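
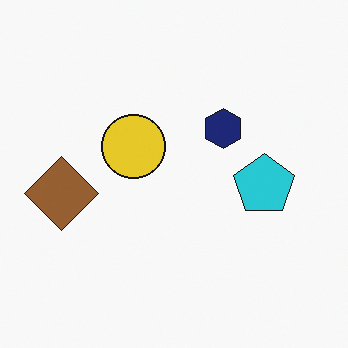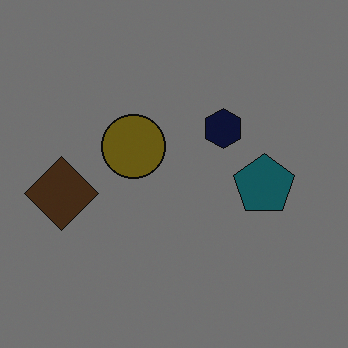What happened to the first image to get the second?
The image was darkened a lot.

Every pixel — background and shapes alike — is uniformly darkened.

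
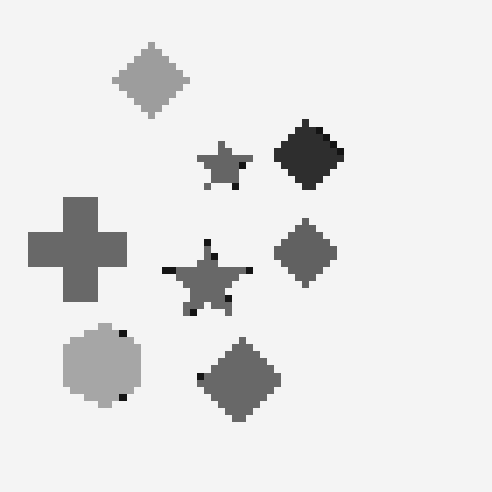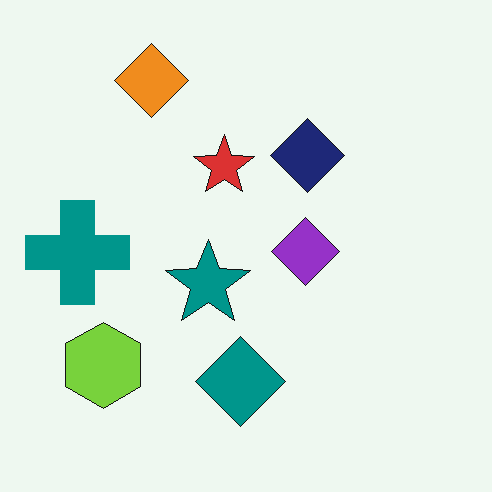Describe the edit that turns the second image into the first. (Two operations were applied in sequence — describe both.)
The first image is the second converted to grayscale, then pixelated into visible square blocks.

All color is removed — every shape is now a shade of grey. Shapes are reduced to large square blocks; fine edges and outlines are lost — a downscale-then-upscale (mosaic) effect.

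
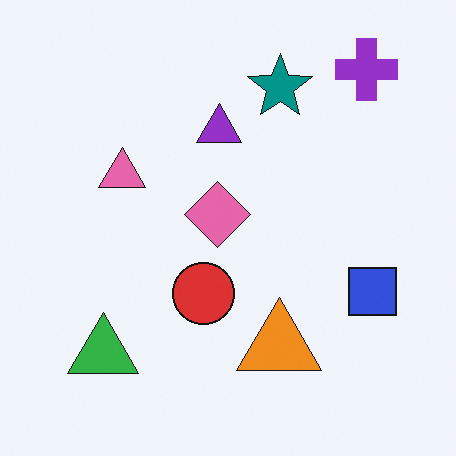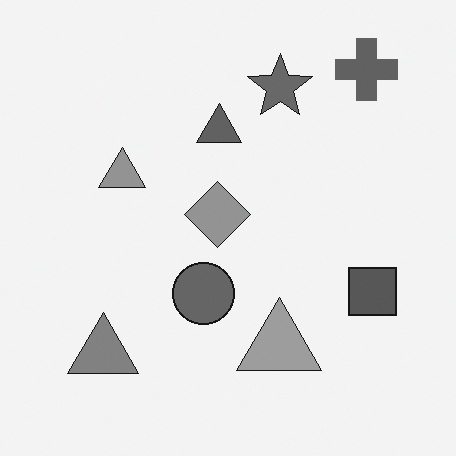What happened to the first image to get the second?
It was converted to grayscale.

All color is removed — every shape is now a shade of grey.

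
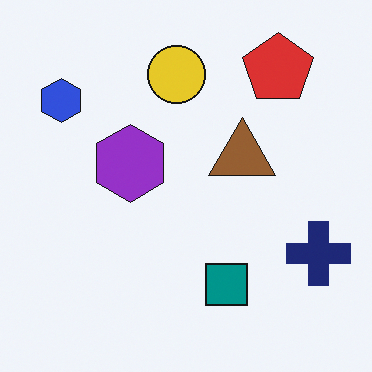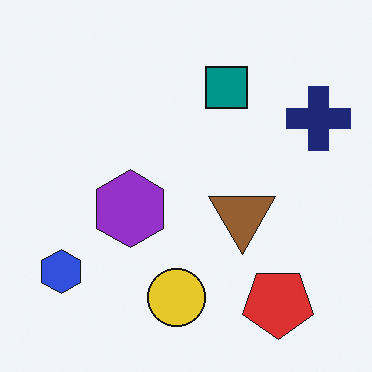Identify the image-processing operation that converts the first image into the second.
It was flipped vertically (top ↔ bottom).

The red pentagon is in the top-right of the first image and the bottom-right of the second — shapes on opposite sides of the horizontal midline have swapped in a mirror flip.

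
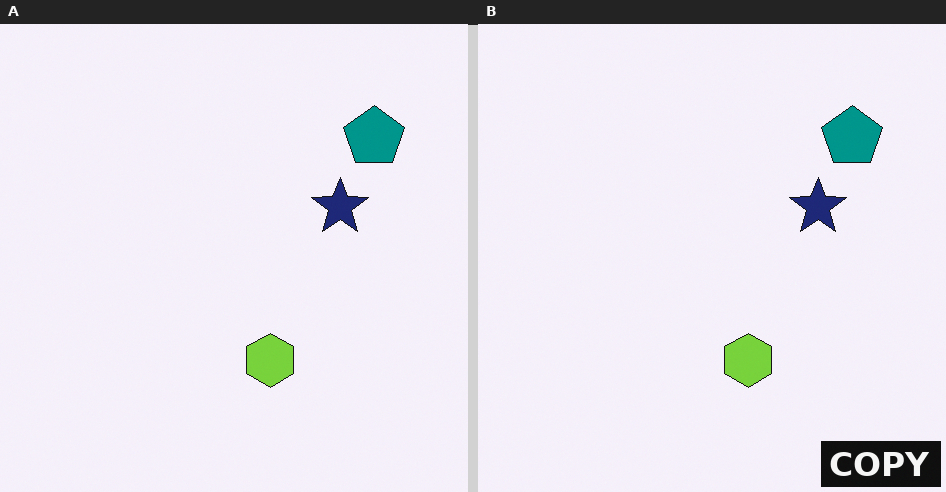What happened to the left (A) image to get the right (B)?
The transformation is: watermarked with the text "COPY" in the lower-right corner.

A dark label reading "COPY" appears in the lower-right corner.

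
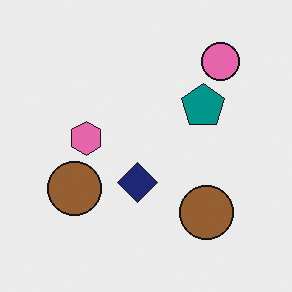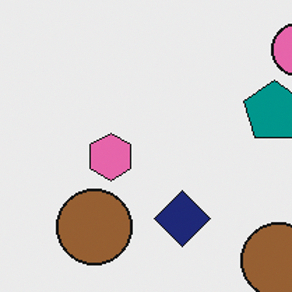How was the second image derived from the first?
The second image is the first cropped slightly and scaled back up.

The visible shapes are larger and the field of view is narrower; shapes near the original edges may be partly or wholly outside the frame — a crop-and-rescale.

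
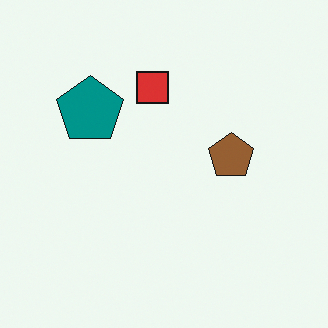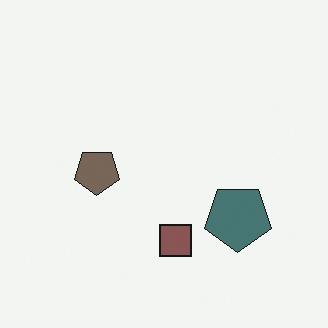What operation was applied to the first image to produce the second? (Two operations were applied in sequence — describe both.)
This is the original image rotated 180°, then made much more muted (saturation change).

The teal pentagon sits in the left of the first image and the right of the second — consistent with a whole-image 180° rotation. All colors are more muted and greyish — a global saturation change.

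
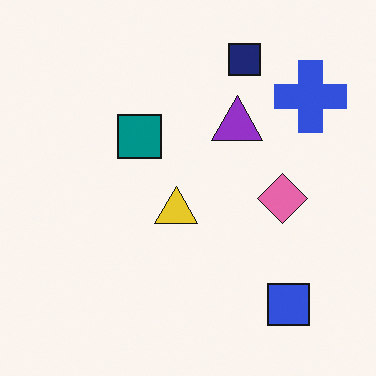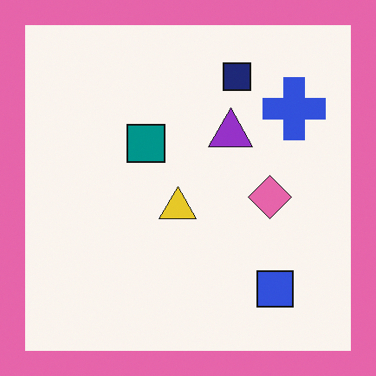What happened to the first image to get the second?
The second image is the first framed with a pink border.

A solid pink frame runs around the edge of the second image, with the content slightly shrunk inside it.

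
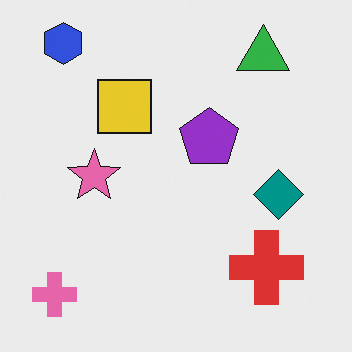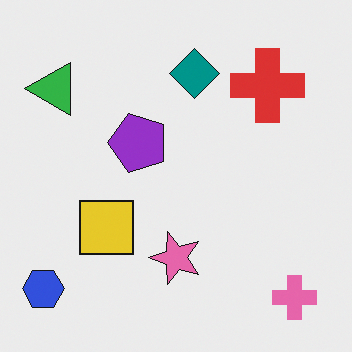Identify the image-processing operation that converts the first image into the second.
It was rotated 90° counter-clockwise.

The blue hexagon sits in the top-left of the first image and the bottom-left of the second — consistent with a whole-image 90° counter-clockwise rotation.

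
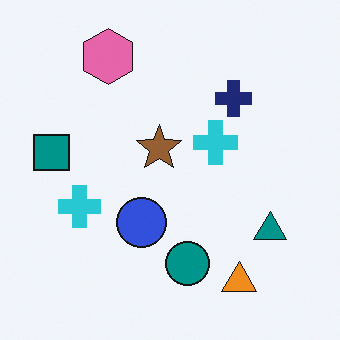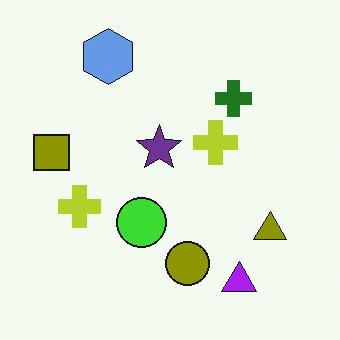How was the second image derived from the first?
The second image is the first hue-shifted by a large amount.

Every shape's color has rotated by the same amount around the hue wheel — a uniform hue shift.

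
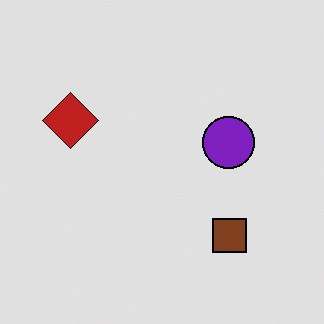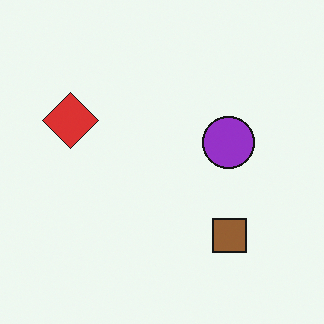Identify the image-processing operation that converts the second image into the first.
Posterized to a reduced palette.

Each flat color has snapped to a coarser quantized level — most visibly, the near-white background has dropped to a flat grey.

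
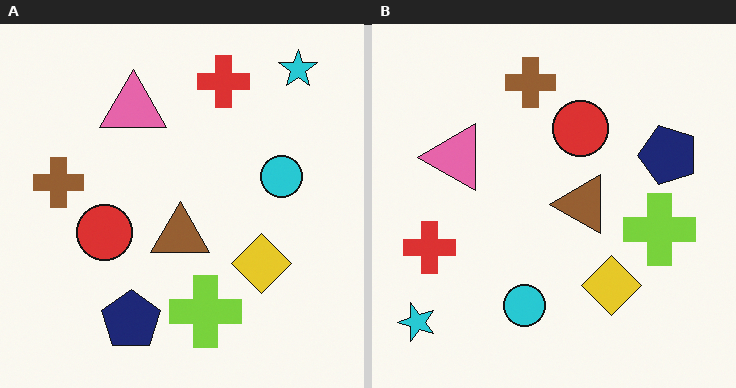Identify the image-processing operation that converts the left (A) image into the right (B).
The image was transposed (reflected across the top-left ↔ bottom-right diagonal).

Shapes have swapped their row and column positions — what was in the top-right is now in the bottom-left — a diagonal reflection.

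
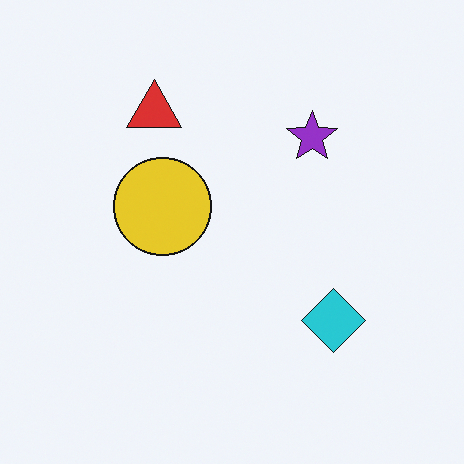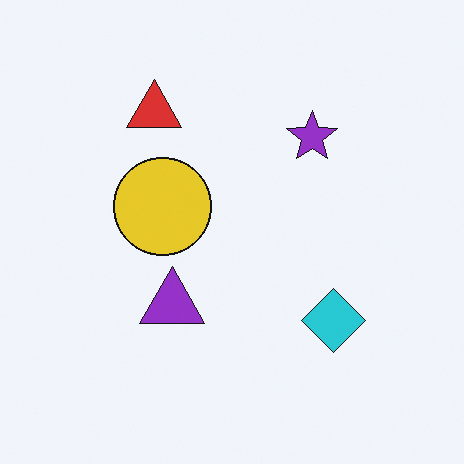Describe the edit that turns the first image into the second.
The second image is the first overlaid with an additional purple triangle.

A purple triangle appears in the second image that is absent from the first.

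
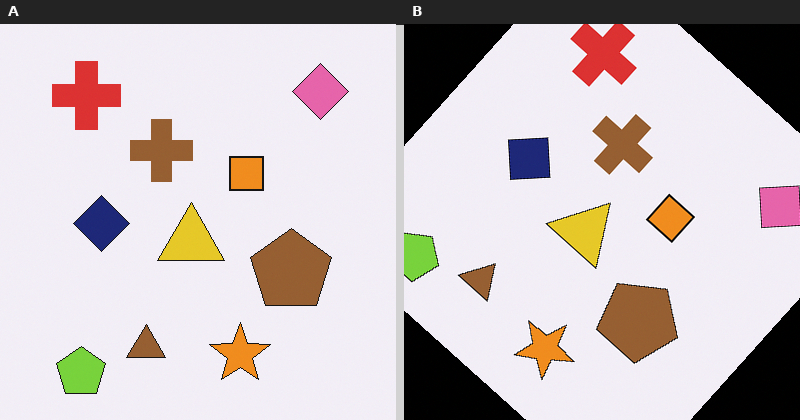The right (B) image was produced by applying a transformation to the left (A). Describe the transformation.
The right (B) image is the left (A) rotated clockwise by a large amount — several tens of degrees.

Every shape is tilted by the same angle and the image corners show triangular fill wedges — a whole-image rotation by a non-right angle.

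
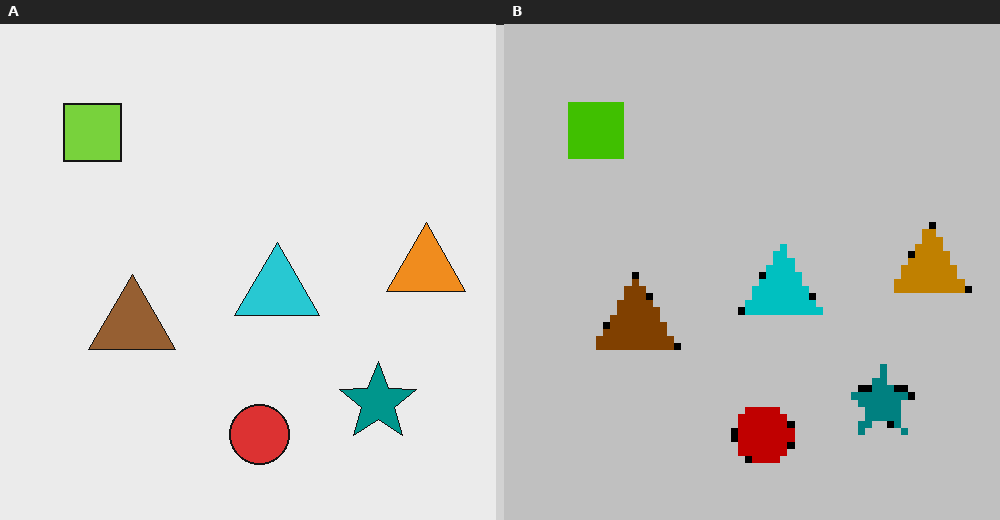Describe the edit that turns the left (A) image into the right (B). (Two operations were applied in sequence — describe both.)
It was aggressively posterized, then moderately pixelated.

Each flat color has snapped to a coarser quantized level — most visibly, the near-white background has dropped to a flat grey. Shapes are reduced to large square blocks; fine edges and outlines are lost — a downscale-then-upscale (mosaic) effect.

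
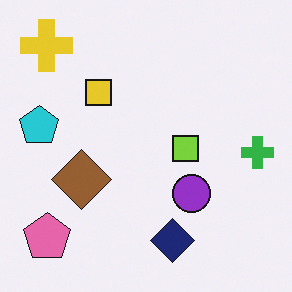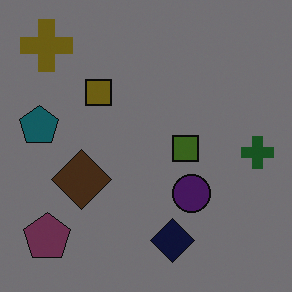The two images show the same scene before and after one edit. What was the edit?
This is the original image substantially darkened.

Every pixel — background and shapes alike — is uniformly darkened.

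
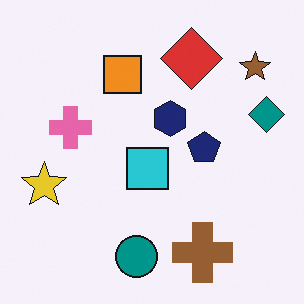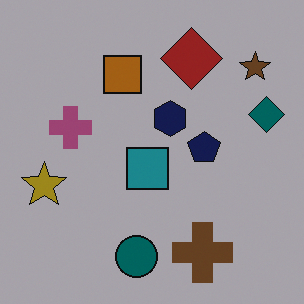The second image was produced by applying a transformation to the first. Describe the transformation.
The image was darkened a lot.

Every pixel — background and shapes alike — is uniformly darkened.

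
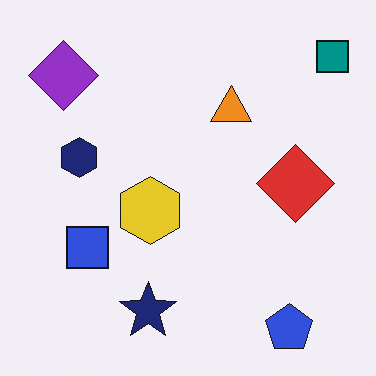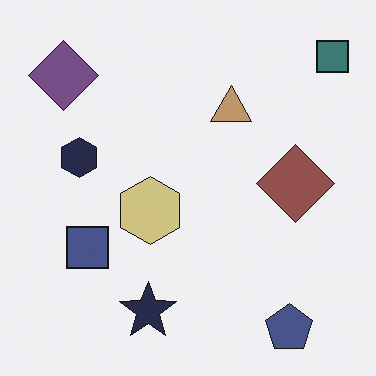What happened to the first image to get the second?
The image was heavily desaturated.

All colors are more muted and greyish — a global saturation change.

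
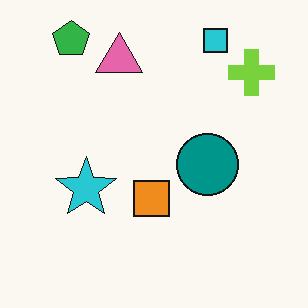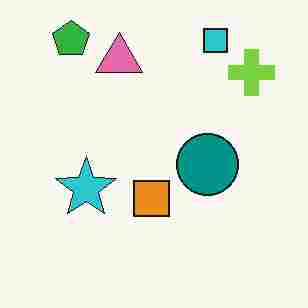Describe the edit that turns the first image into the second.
Heavily JPEG-compressed with obvious blocking artifacts.

Blocky 8×8 compression artifacts appear around shape edges and the flat background shows ringing — characteristic JPEG degradation.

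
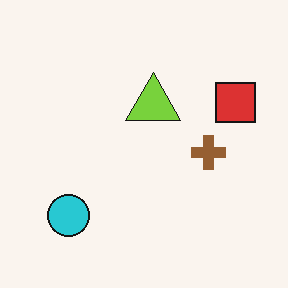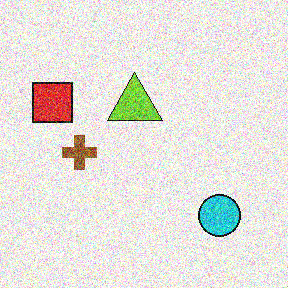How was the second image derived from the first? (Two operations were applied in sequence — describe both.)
The image was degraded with a thick layer of grain, then flipped horizontally (left ↔ right).

Random speckle covers the whole image, including the flat background. The red square is in the right of the first image and the left of the second — shapes on opposite sides of the vertical midline have swapped in a mirror flip.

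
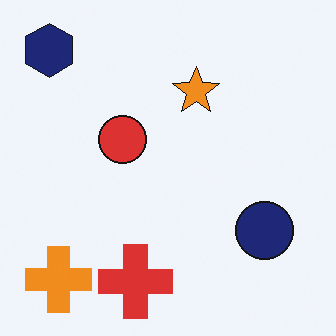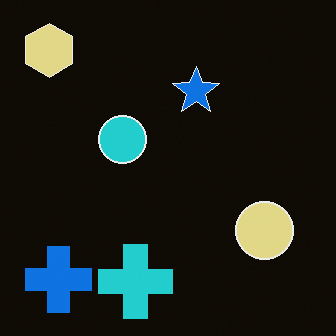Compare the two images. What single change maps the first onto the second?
The transformation is: color-inverted (negative).

The light background has become dark and every shape's color is its complement — a photographic negative.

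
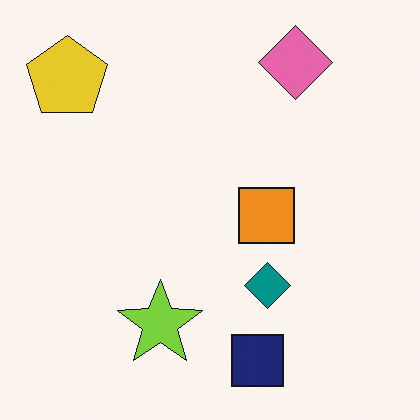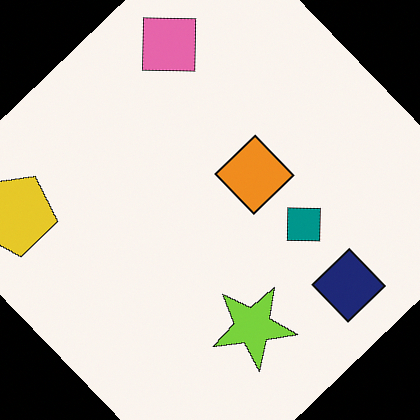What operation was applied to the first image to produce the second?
The image was rotated counter-clockwise by a large amount — several tens of degrees.

Every shape is tilted by the same angle and the image corners show triangular fill wedges — a whole-image rotation by a non-right angle.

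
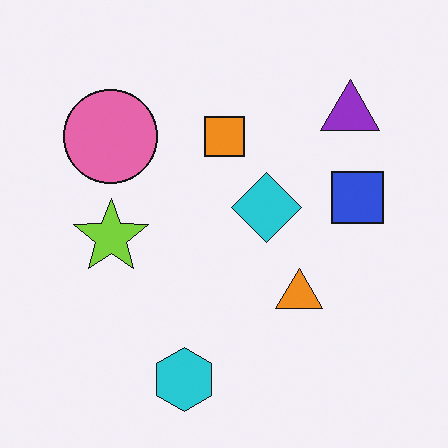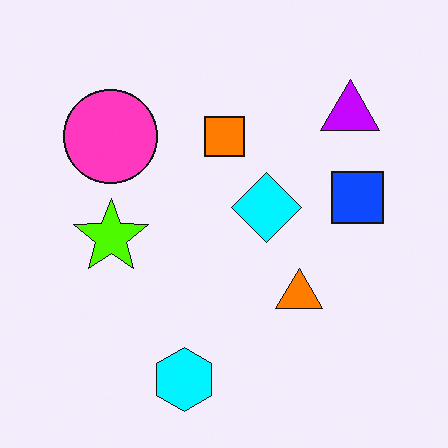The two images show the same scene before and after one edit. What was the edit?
The second image is the first made much more vivid (saturation change).

All colors are more vivid — a global saturation change.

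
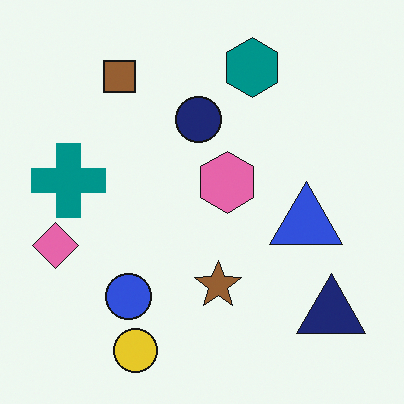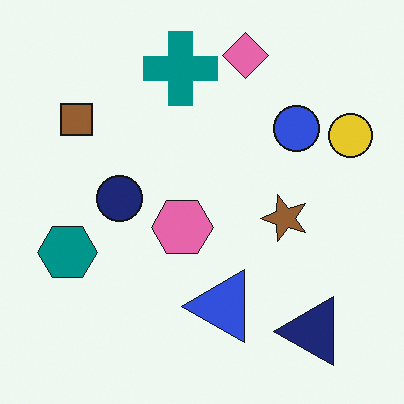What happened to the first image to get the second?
This is the original image transposed (reflected across the top-left ↔ bottom-right diagonal).

Shapes have swapped their row and column positions — what was in the top-right is now in the bottom-left — a diagonal reflection.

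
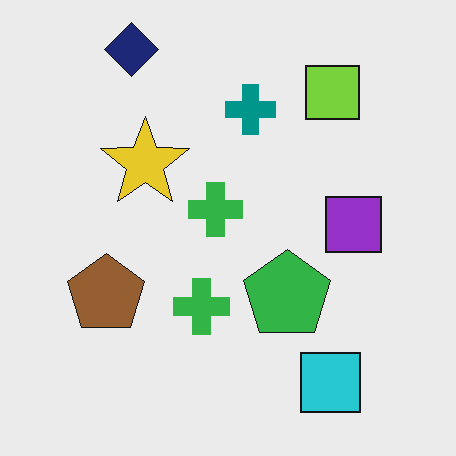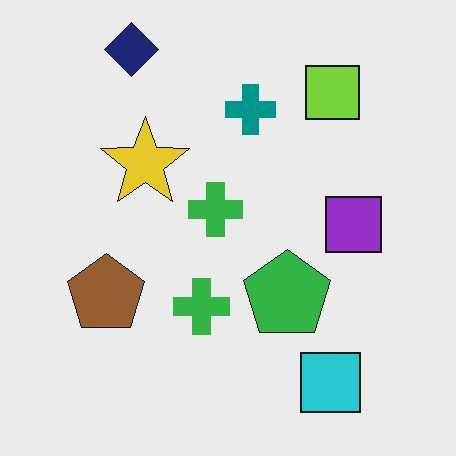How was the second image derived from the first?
The image was given moderate JPEG compression.

Blocky 8×8 compression artifacts appear around shape edges and the flat background shows ringing — characteristic JPEG degradation.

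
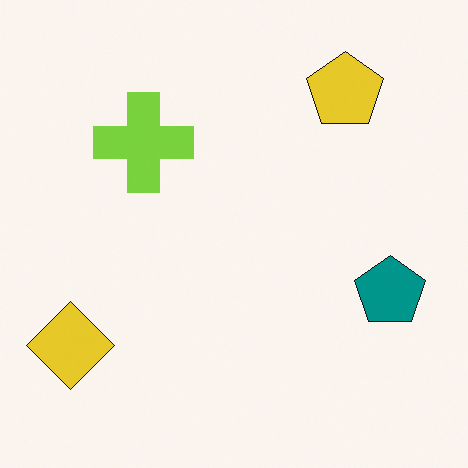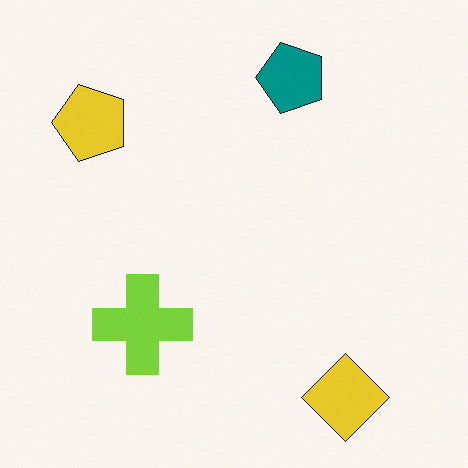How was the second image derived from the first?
The image was rotated 90° counter-clockwise.

The yellow diamond sits in the bottom-left of the first image and the bottom-right of the second — consistent with a whole-image 90° counter-clockwise rotation.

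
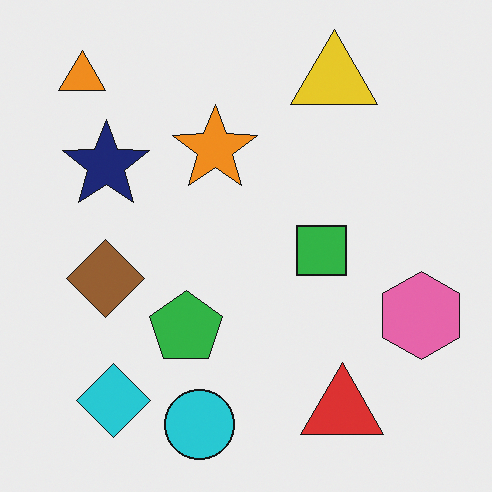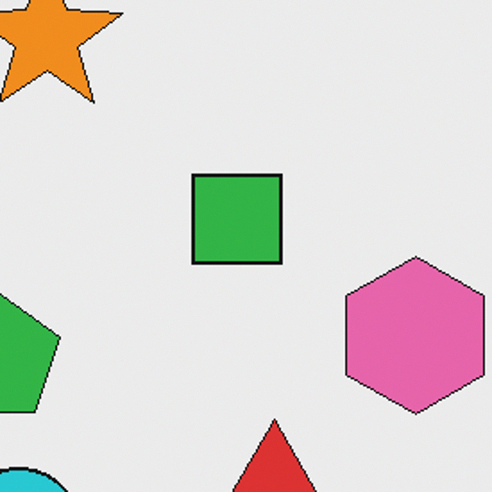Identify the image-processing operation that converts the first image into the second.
The image was cropped tightly and scaled back up.

The visible shapes are larger and the field of view is narrower; shapes near the original edges may be partly or wholly outside the frame — a crop-and-rescale.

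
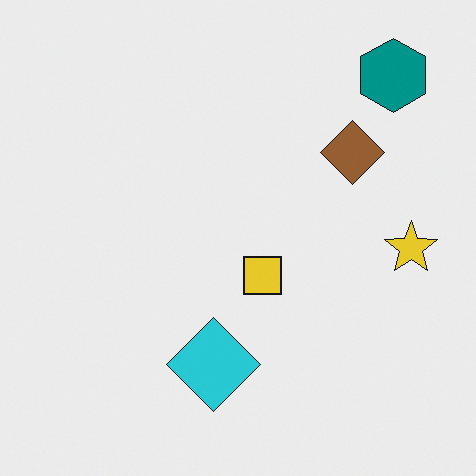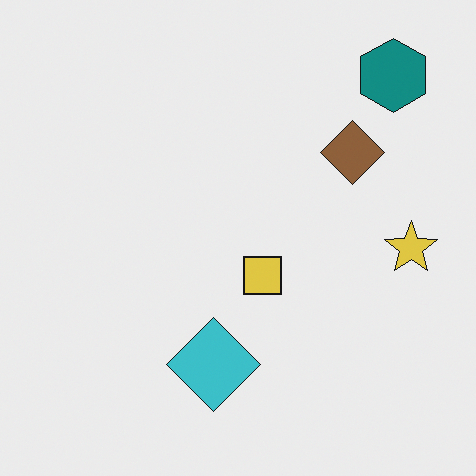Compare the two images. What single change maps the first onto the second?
Slightly desaturated.

All colors are more muted and greyish — a global saturation change.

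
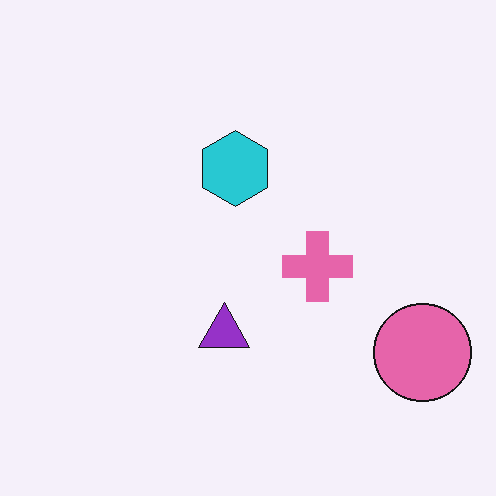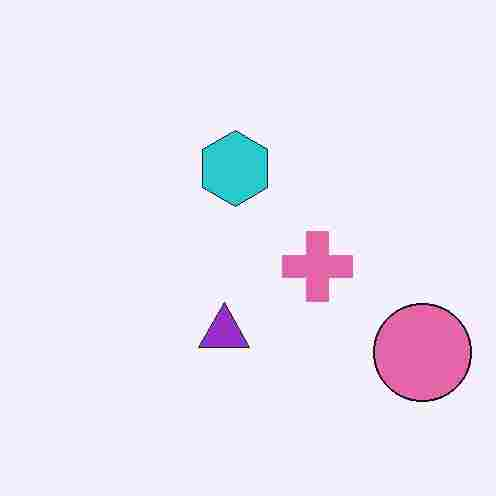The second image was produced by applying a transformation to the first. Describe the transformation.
The image was degraded with heavy JPEG compression.

Blocky 8×8 compression artifacts appear around shape edges and the flat background shows ringing — characteristic JPEG degradation.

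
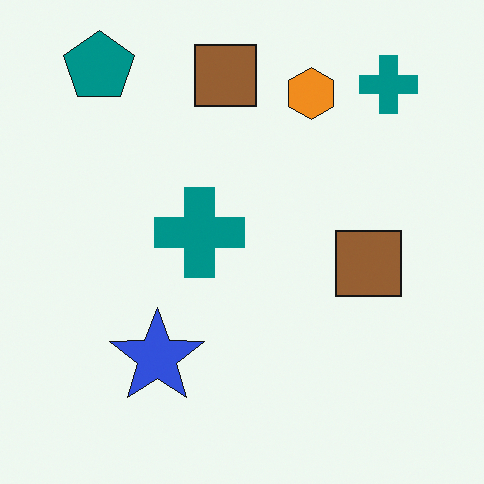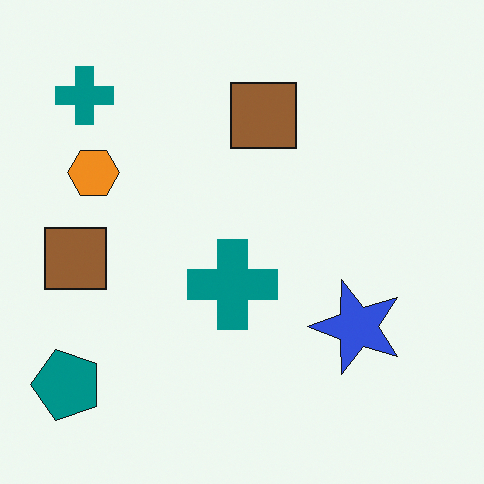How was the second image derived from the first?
This is the original image rotated 90° counter-clockwise.

The teal pentagon sits in the top-left of the first image and the bottom-left of the second — consistent with a whole-image 90° counter-clockwise rotation.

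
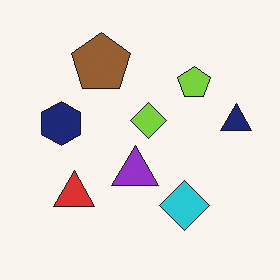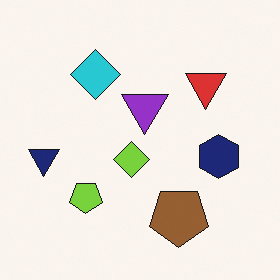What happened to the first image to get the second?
This is the original image rotated 180°.

The navy triangle sits in the right of the first image and the left of the second — consistent with a whole-image 180° rotation.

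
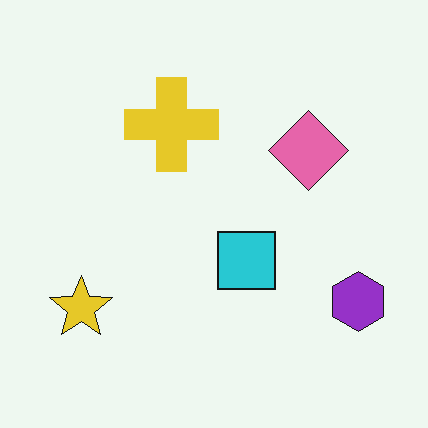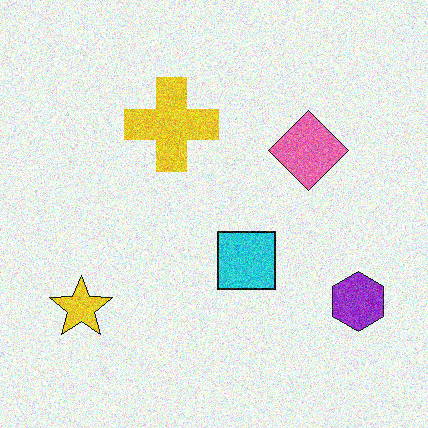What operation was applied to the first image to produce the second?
The second image is the first degraded with visible gaussian noise.

Random speckle covers the whole image, including the flat background.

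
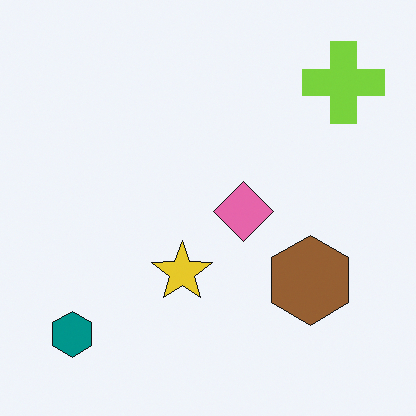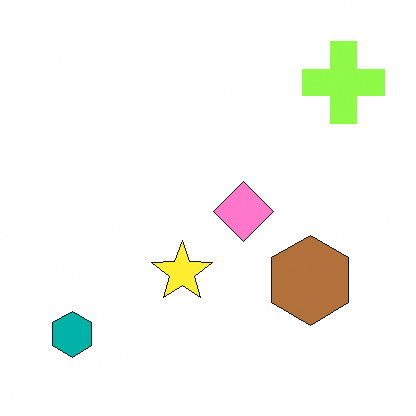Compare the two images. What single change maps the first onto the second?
This is the original image slightly brightened.

Every pixel — background and shapes alike — is uniformly brightened.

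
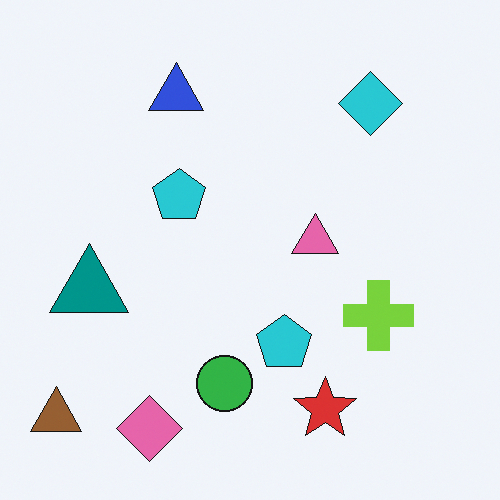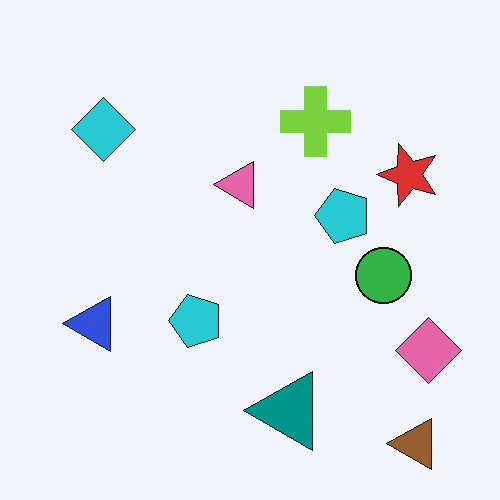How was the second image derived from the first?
This is the original image rotated 90° counter-clockwise.

The brown triangle sits in the bottom-left of the first image and the bottom-right of the second — consistent with a whole-image 90° counter-clockwise rotation.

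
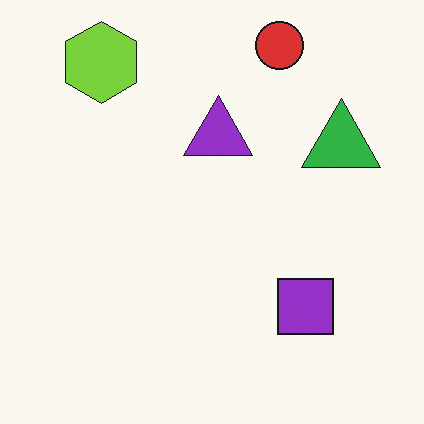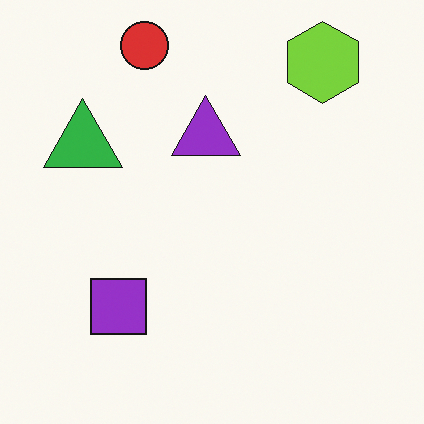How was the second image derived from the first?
It was flipped horizontally (left ↔ right).

The green triangle is in the right of the first image and the left of the second — shapes on opposite sides of the vertical midline have swapped in a mirror flip.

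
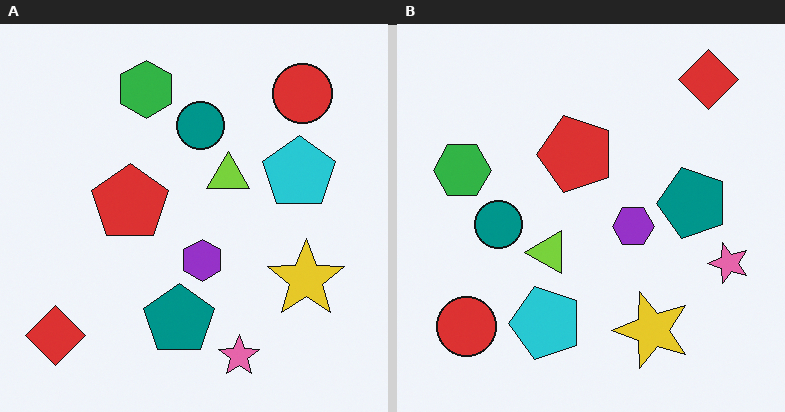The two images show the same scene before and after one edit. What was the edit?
This is the original image transposed (reflected across the top-left ↔ bottom-right diagonal).

Shapes have swapped their row and column positions — what was in the top-right is now in the bottom-left — a diagonal reflection.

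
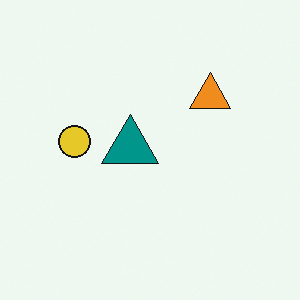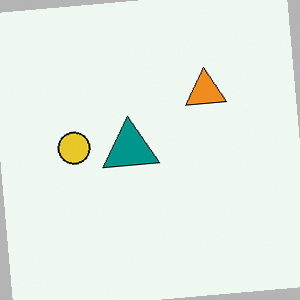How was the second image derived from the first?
It was rotated counter-clockwise by a small amount.

Every shape is tilted by the same angle and the image corners show triangular fill wedges — a whole-image rotation by a non-right angle.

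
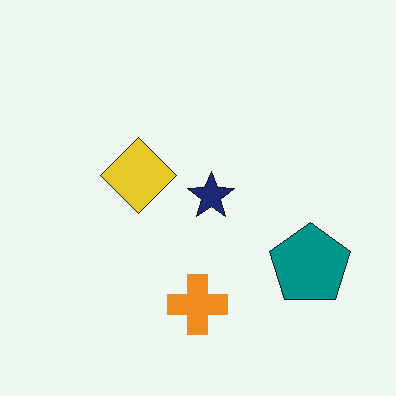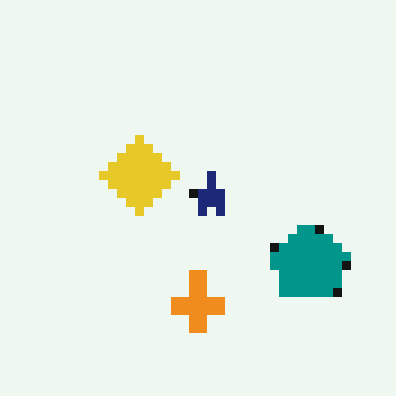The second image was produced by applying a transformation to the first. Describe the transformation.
The second image is the first coarsely pixelated.

Shapes are reduced to large square blocks; fine edges and outlines are lost — a downscale-then-upscale (mosaic) effect.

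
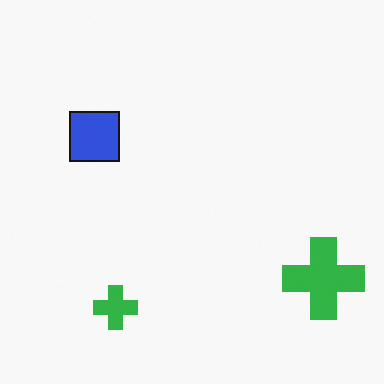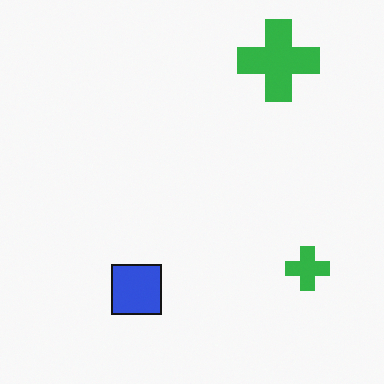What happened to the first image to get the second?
The image was rotated 90° counter-clockwise.

The blue square sits in the left of the first image and the bottom of the second — consistent with a whole-image 90° counter-clockwise rotation.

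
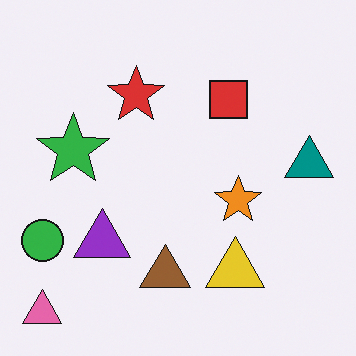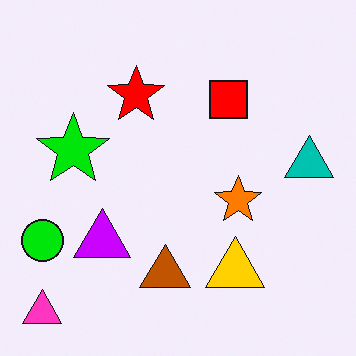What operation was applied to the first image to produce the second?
This is the original image made much more vivid (saturation change).

All colors are more vivid — a global saturation change.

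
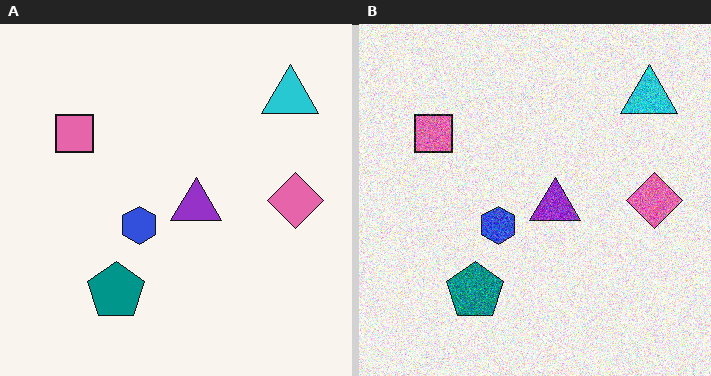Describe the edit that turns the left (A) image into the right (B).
This is the original image degraded with strong gaussian noise.

Random speckle covers the whole image, including the flat background.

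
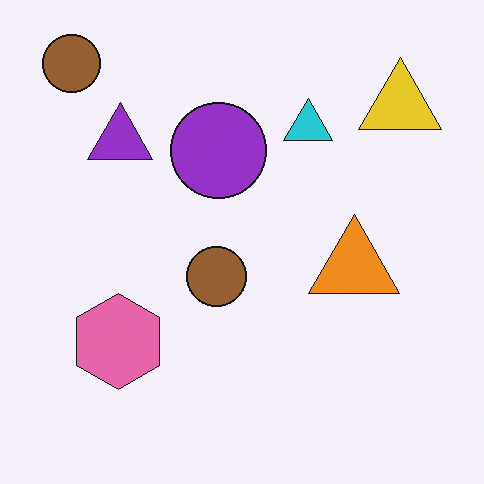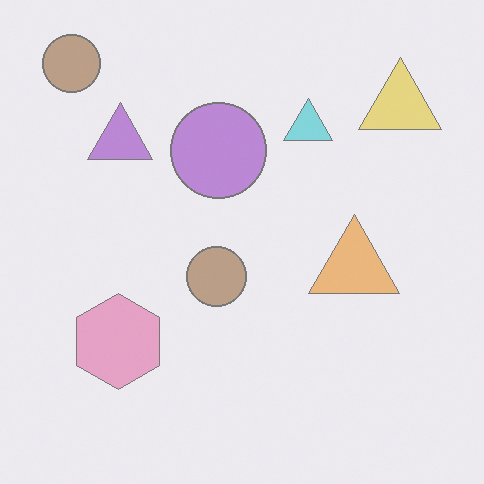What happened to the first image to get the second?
The image was given much lower contrast.

Tones are pushed toward mid-grey across the whole image — a global contrast change.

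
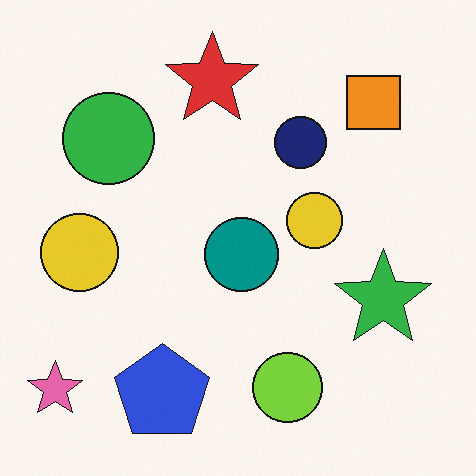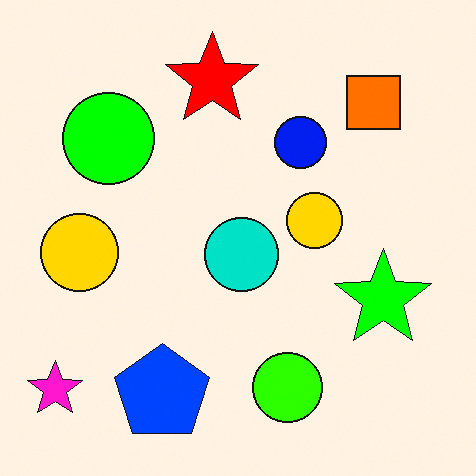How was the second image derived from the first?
The transformation is: heavily oversaturated.

All colors are more vivid — a global saturation change.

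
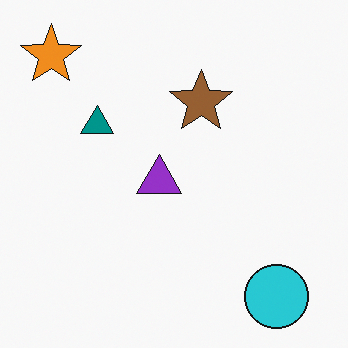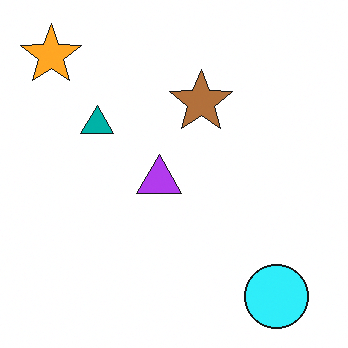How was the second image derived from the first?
The transformation is: brightened a little.

Every pixel — background and shapes alike — is uniformly brightened.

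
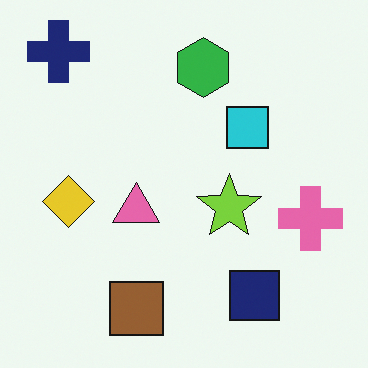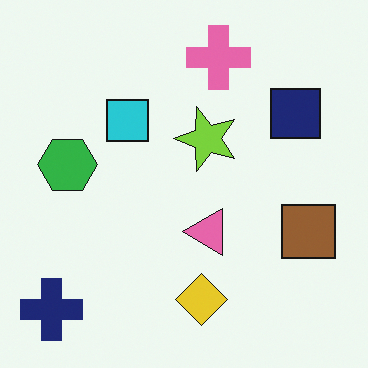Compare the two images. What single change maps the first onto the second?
This is the original image rotated 90° counter-clockwise.

The navy cross sits in the top-left of the first image and the bottom-left of the second — consistent with a whole-image 90° counter-clockwise rotation.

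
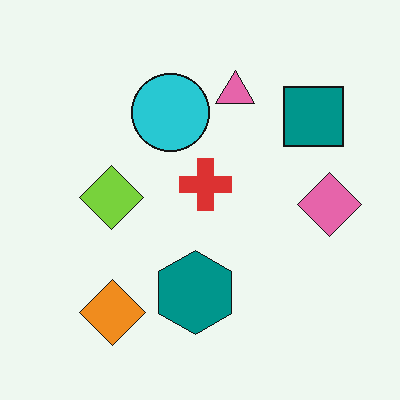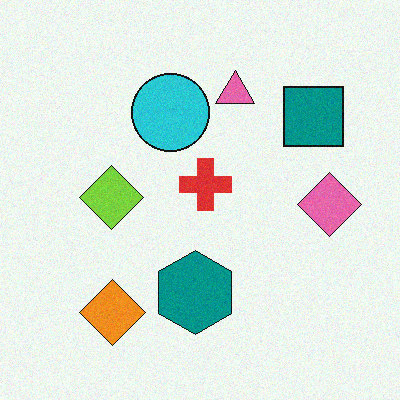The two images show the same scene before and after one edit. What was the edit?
This is the original image degraded with light additive noise.

Random speckle covers the whole image, including the flat background.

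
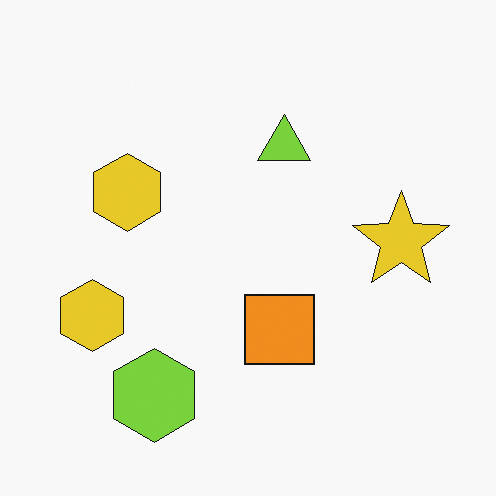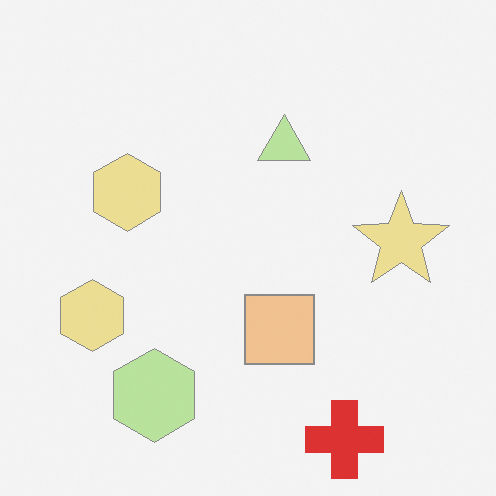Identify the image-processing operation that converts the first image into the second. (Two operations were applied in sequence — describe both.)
Given much lower contrast, then overlaid with an additional red cross.

Tones are pushed toward mid-grey across the whole image — a global contrast change. A red cross appears in the second image that is absent from the first.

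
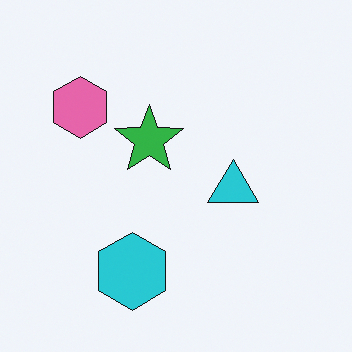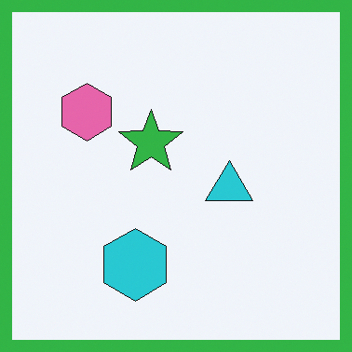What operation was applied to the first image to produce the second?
It was framed with a green border.

A solid green frame runs around the edge of the second image, with the content slightly shrunk inside it.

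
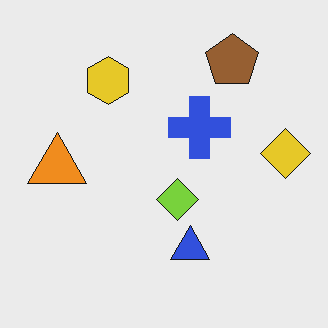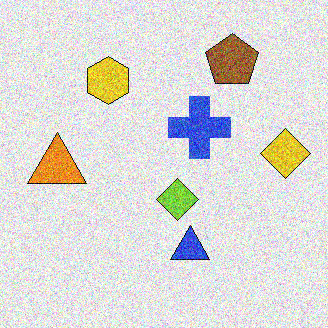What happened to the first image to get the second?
It was degraded with heavy additive noise.

Random speckle covers the whole image, including the flat background.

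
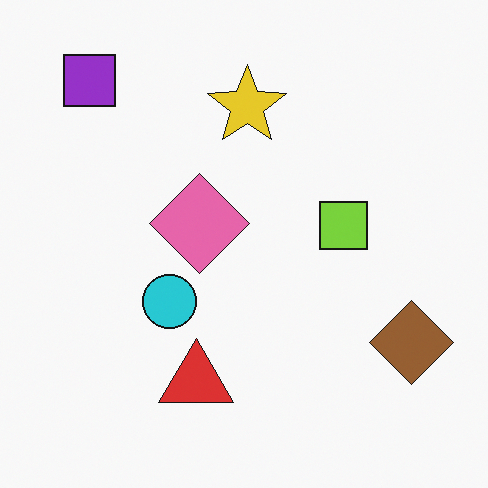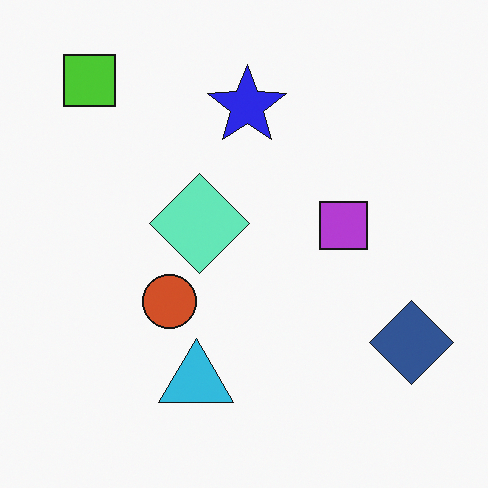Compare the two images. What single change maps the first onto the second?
The second image is the first hue-shifted by a large amount.

Every shape's color has rotated by the same amount around the hue wheel — a uniform hue shift.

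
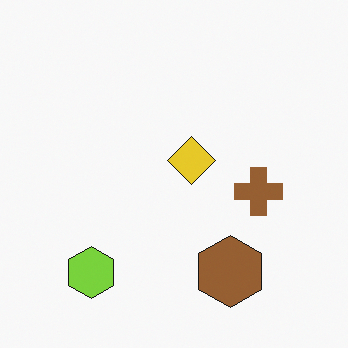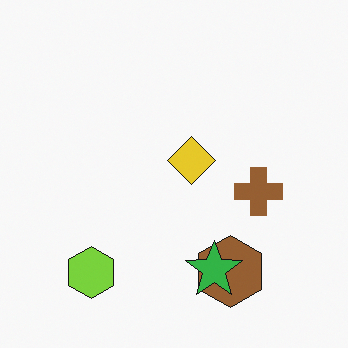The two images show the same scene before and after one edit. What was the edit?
The second image is the first overlaid with an additional green star.

A green star appears in the second image that is absent from the first.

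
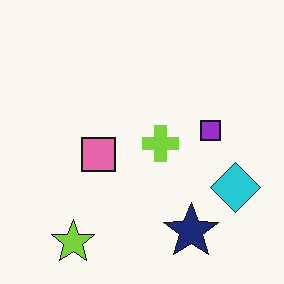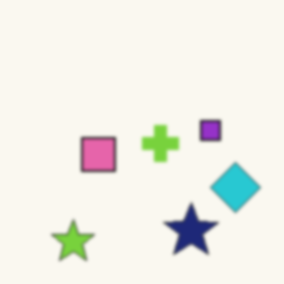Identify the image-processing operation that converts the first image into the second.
The second image is the first given a subtle gaussian blur.

Shape edges and outlines are uniformly softened across the whole image.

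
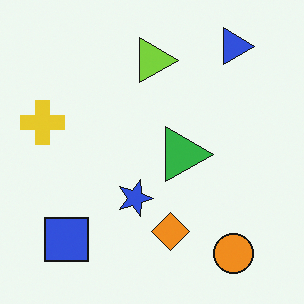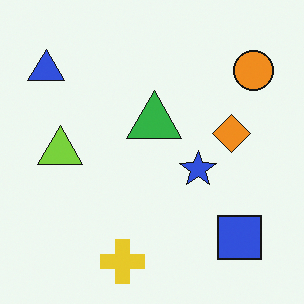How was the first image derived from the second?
The transformation is: rotated 90° clockwise.

The blue triangle sits in the top-left of the second image and the top-right of the first — consistent with a whole-image 90° clockwise rotation.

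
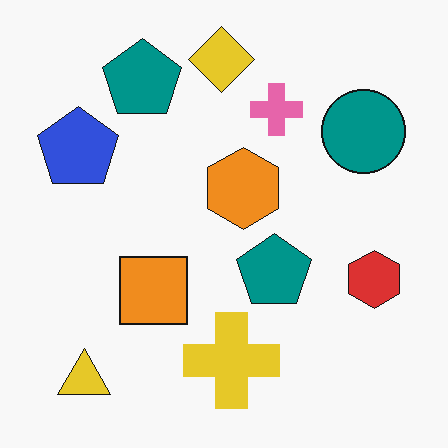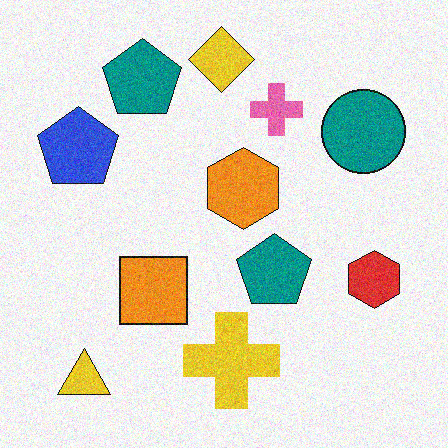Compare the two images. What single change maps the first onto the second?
The second image is the first degraded with visible gaussian noise.

Random speckle covers the whole image, including the flat background.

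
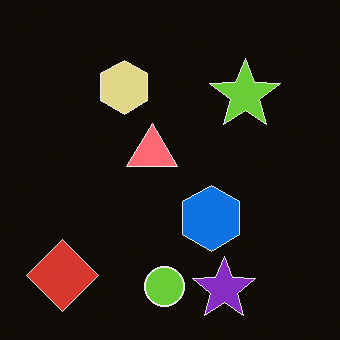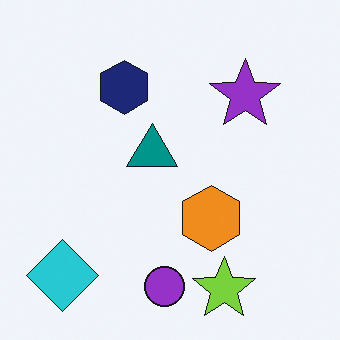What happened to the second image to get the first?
It was color-inverted (negative).

The light background has become dark and every shape's color is its complement — a photographic negative.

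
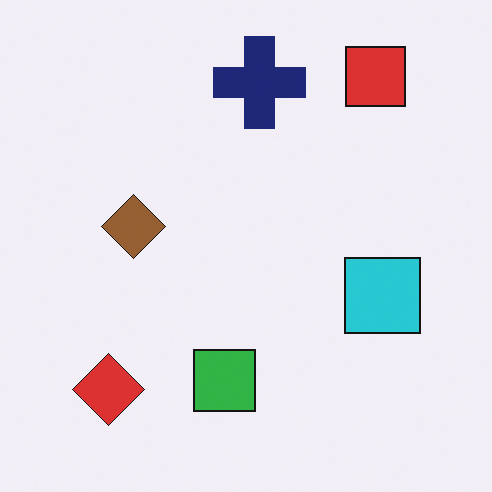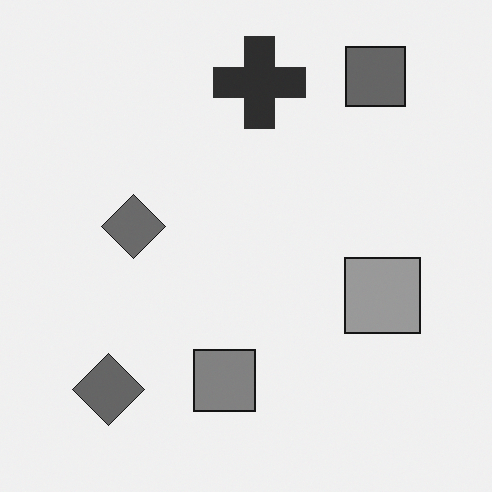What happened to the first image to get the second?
Converted to grayscale.

All color is removed — every shape is now a shade of grey.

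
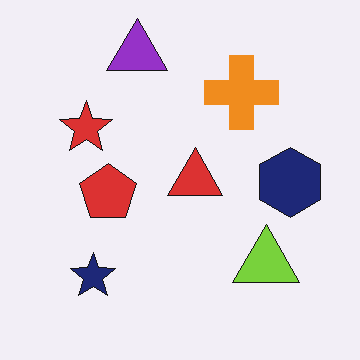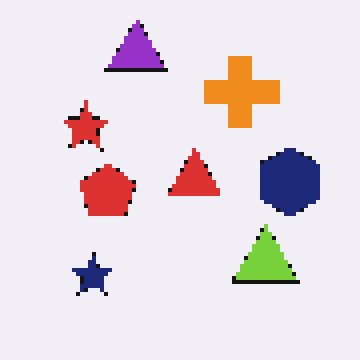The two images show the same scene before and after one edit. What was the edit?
Mildly pixelated.

Shapes are reduced to large square blocks; fine edges and outlines are lost — a downscale-then-upscale (mosaic) effect.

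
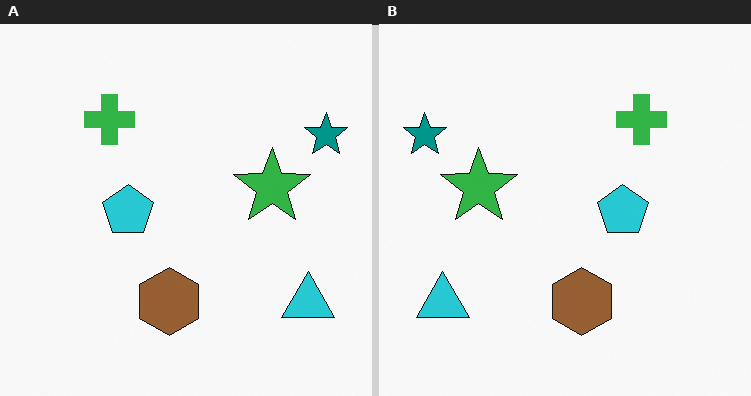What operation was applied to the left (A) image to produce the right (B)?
The transformation is: flipped horizontally (left ↔ right).

The teal star is in the top-right of the left (A) image and the top-left of the right (B) — shapes on opposite sides of the vertical midline have swapped in a mirror flip.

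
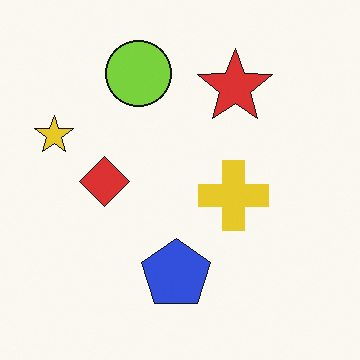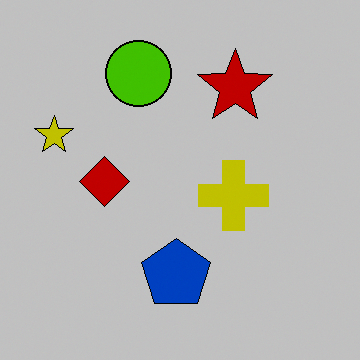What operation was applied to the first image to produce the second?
The transformation is: aggressively posterized.

Each flat color has snapped to a coarser quantized level — most visibly, the near-white background has dropped to a flat grey.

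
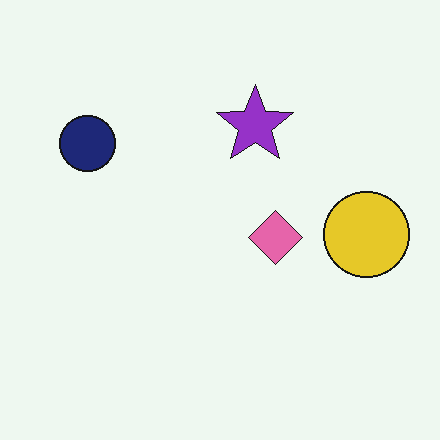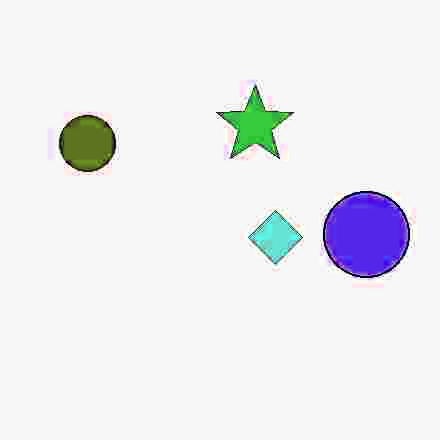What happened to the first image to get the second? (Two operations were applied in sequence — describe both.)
It was heavily JPEG-compressed with obvious blocking artifacts, then hue-shifted by a large amount.

Blocky 8×8 compression artifacts appear around shape edges and the flat background shows ringing — characteristic JPEG degradation. Every shape's color has rotated by the same amount around the hue wheel — a uniform hue shift.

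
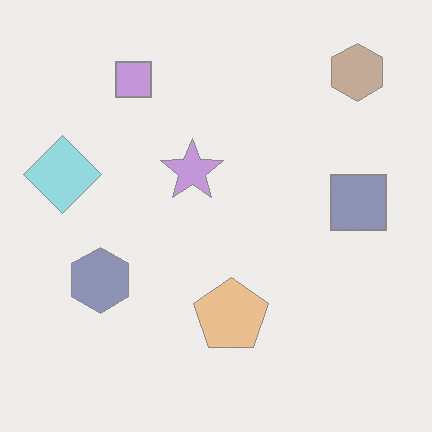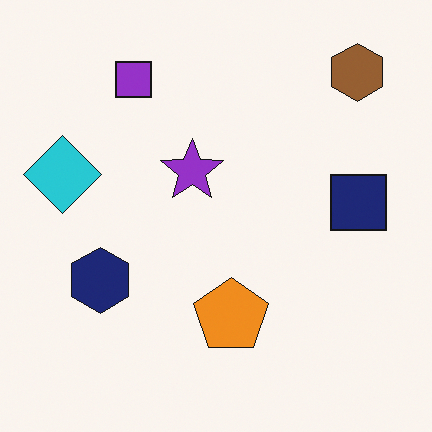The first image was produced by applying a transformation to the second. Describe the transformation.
It was given much lower contrast.

Tones are pushed toward mid-grey across the whole image — a global contrast change.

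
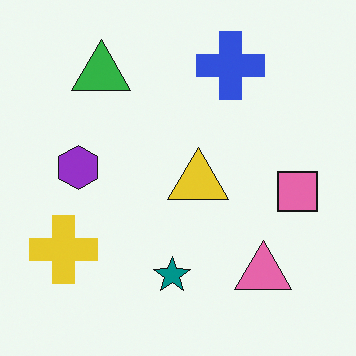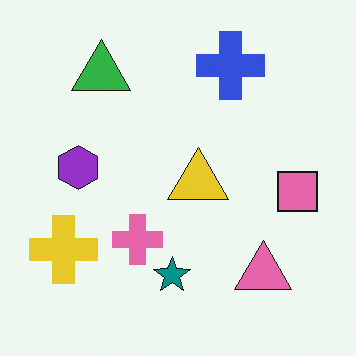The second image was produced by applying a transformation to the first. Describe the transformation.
The image was overlaid with an additional pink cross.

A pink cross appears in the second image that is absent from the first.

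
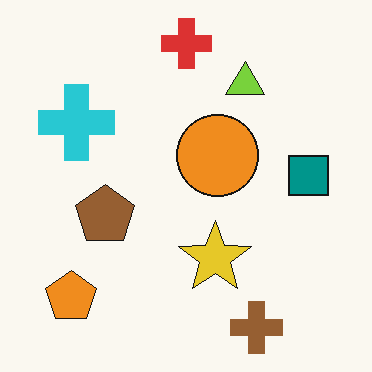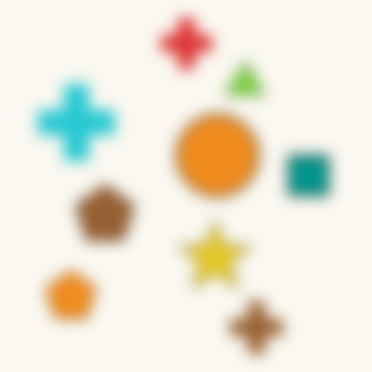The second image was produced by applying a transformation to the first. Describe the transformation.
Heavily blurred.

Shape edges and outlines are uniformly softened across the whole image.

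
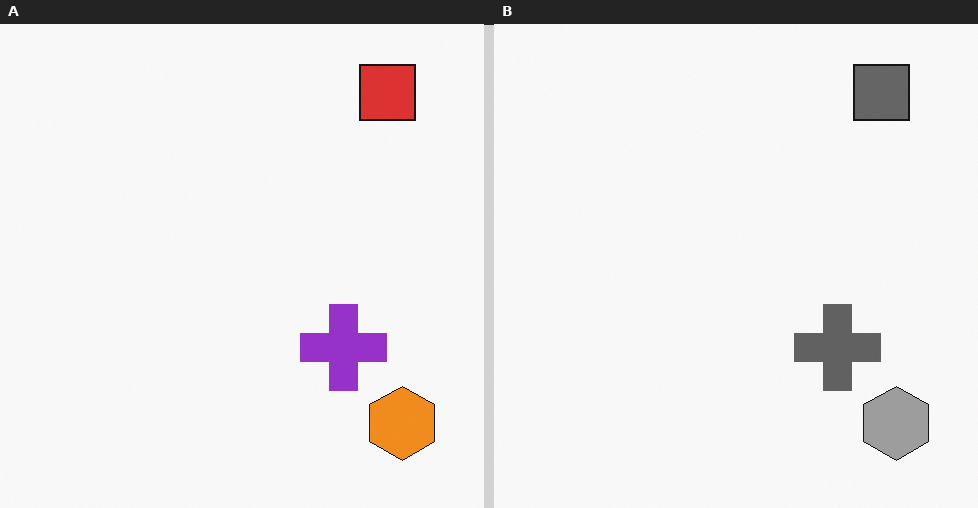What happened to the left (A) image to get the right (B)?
This is the original image converted to grayscale.

All color is removed — every shape is now a shade of grey.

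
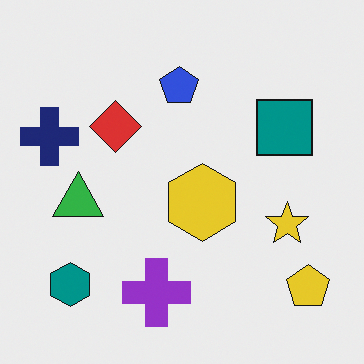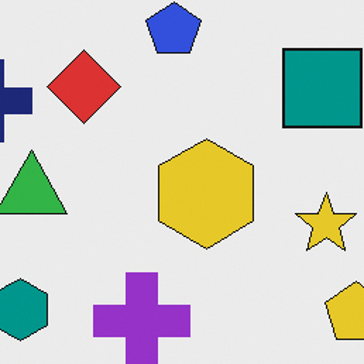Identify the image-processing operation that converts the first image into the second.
This is the original image cropped to a modestly smaller region and rescaled.

The visible shapes are larger and the field of view is narrower; shapes near the original edges may be partly or wholly outside the frame — a crop-and-rescale.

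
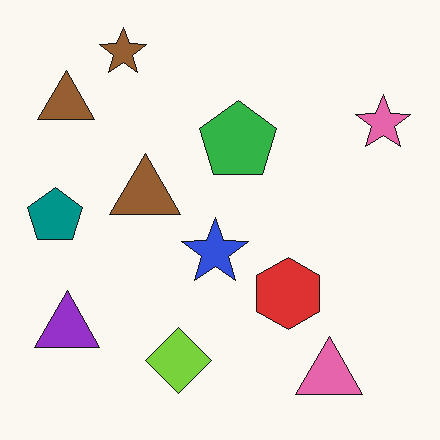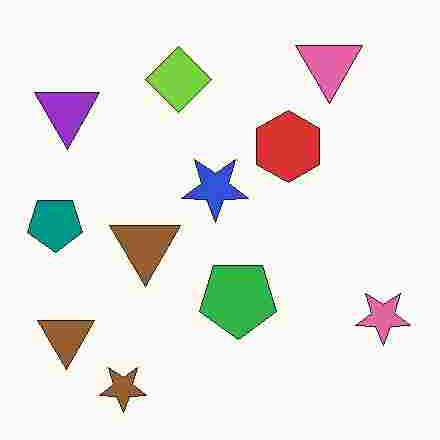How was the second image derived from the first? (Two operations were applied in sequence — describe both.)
The image was degraded with heavy JPEG compression, then flipped vertically (top ↔ bottom).

Blocky 8×8 compression artifacts appear around shape edges and the flat background shows ringing — characteristic JPEG degradation. The brown star is in the top-left of the first image and the bottom-left of the second — shapes on opposite sides of the horizontal midline have swapped in a mirror flip.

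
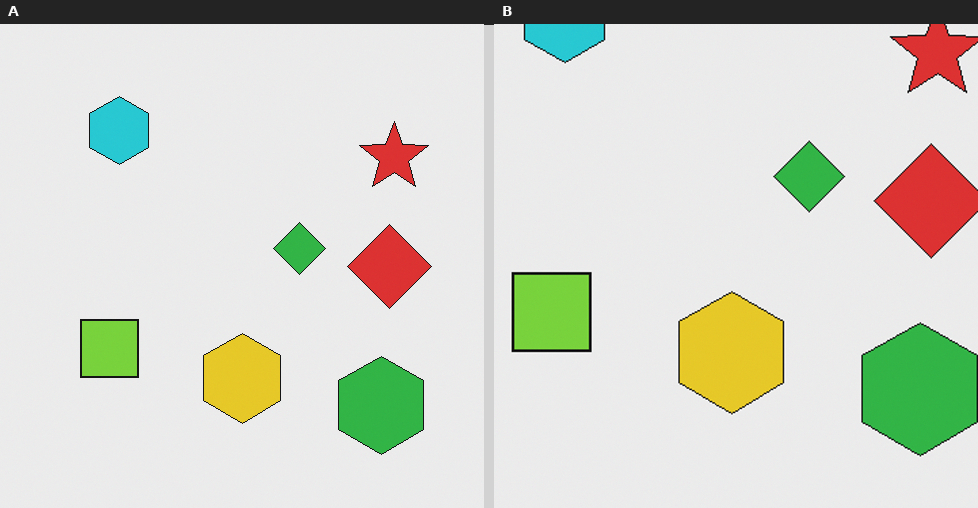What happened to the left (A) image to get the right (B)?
The right (B) image is the left (A) cropped to a modestly smaller region and rescaled.

The visible shapes are larger and the field of view is narrower; shapes near the original edges may be partly or wholly outside the frame — a crop-and-rescale.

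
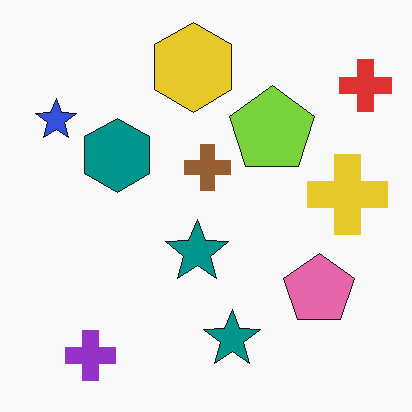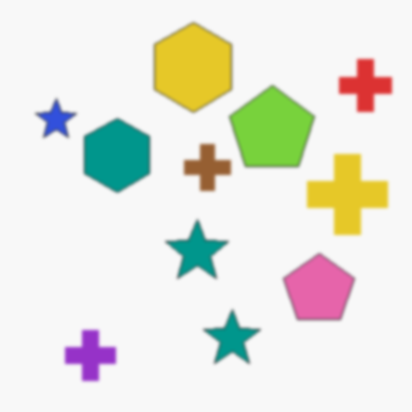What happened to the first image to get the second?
This is the original image given a subtle gaussian blur.

Shape edges and outlines are uniformly softened across the whole image.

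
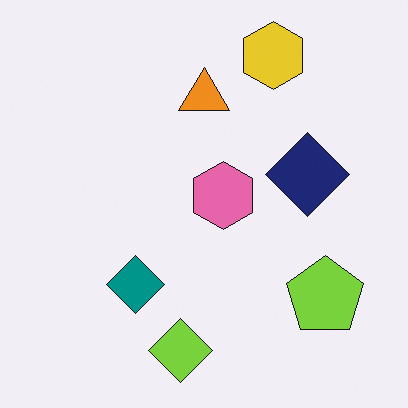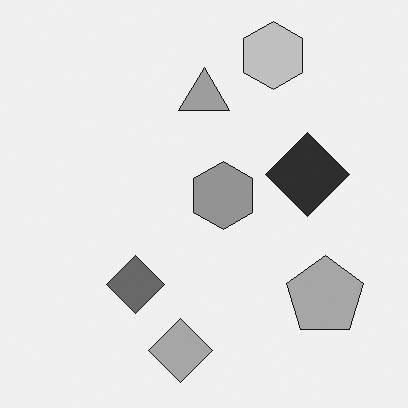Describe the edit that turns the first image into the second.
Converted to grayscale.

All color is removed — every shape is now a shade of grey.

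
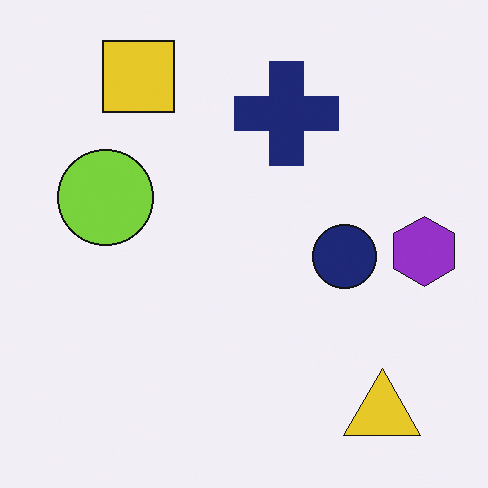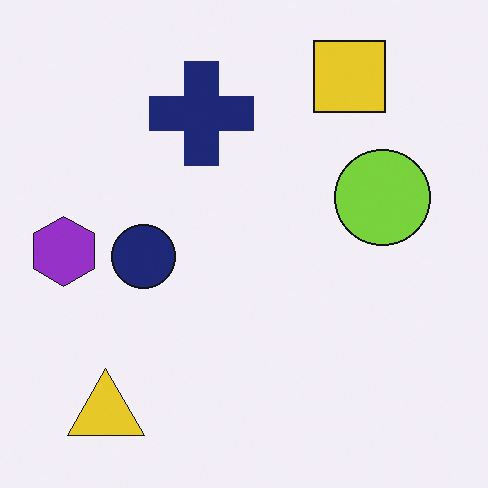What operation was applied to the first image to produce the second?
This is the original image flipped horizontally (left ↔ right).

The purple hexagon is in the right of the first image and the left of the second — shapes on opposite sides of the vertical midline have swapped in a mirror flip.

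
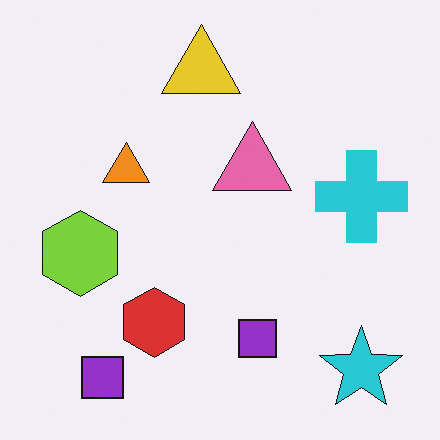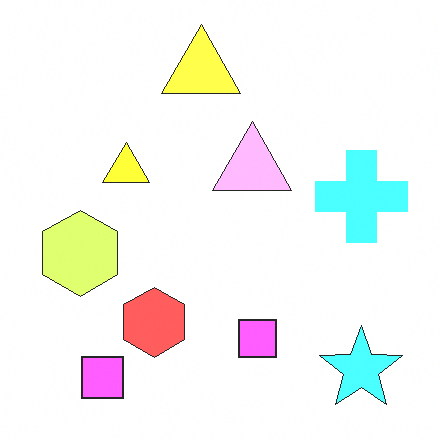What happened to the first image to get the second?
The second image is the first brightened a lot.

Every pixel — background and shapes alike — is uniformly brightened.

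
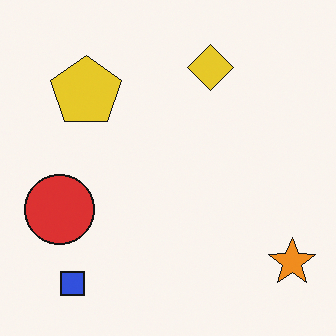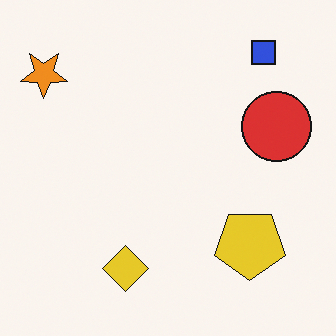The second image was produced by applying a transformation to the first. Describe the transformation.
The transformation is: rotated 180°.

The orange star sits in the bottom-right of the first image and the top-left of the second — consistent with a whole-image 180° rotation.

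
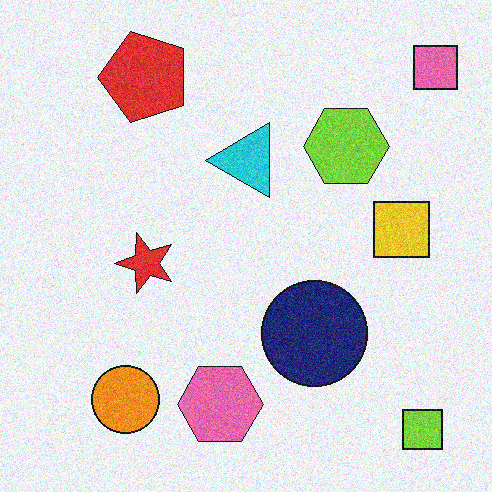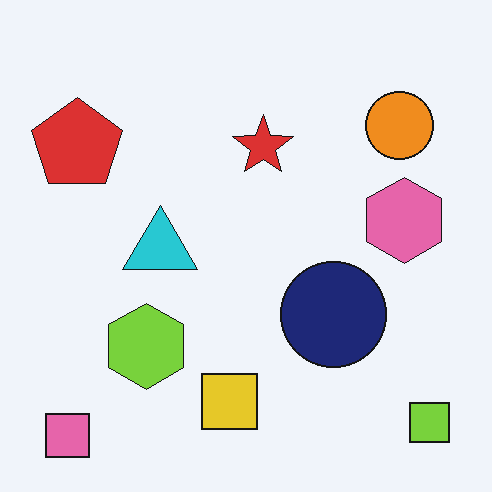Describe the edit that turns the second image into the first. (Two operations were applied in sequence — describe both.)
Transposed (reflected across the top-left ↔ bottom-right diagonal), then degraded with visible gaussian noise.

Shapes have swapped their row and column positions — what was in the top-right is now in the bottom-left — a diagonal reflection. Random speckle covers the whole image, including the flat background.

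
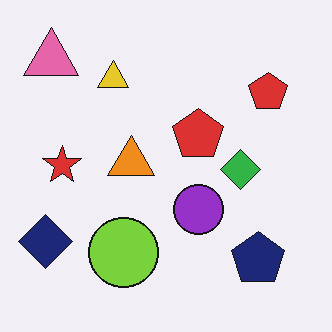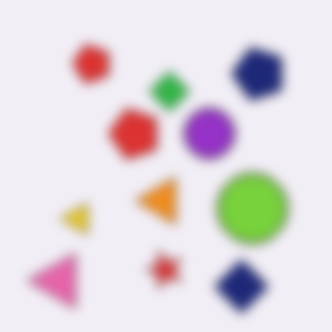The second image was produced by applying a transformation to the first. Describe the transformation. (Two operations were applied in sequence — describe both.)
The second image is the first rotated 90° counter-clockwise, then heavily blurred.

The pink triangle sits in the top-left of the first image and the bottom-left of the second — consistent with a whole-image 90° counter-clockwise rotation. Shape edges and outlines are uniformly softened across the whole image.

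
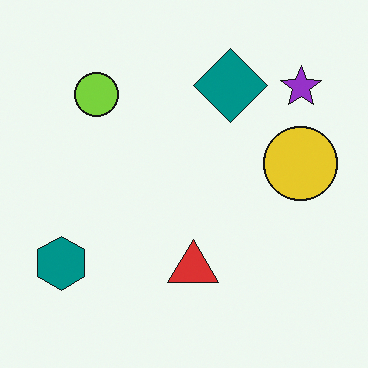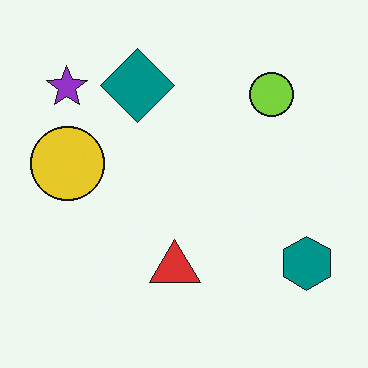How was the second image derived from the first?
It was flipped horizontally (left ↔ right).

The teal hexagon is in the bottom-left of the first image and the bottom-right of the second — shapes on opposite sides of the vertical midline have swapped in a mirror flip.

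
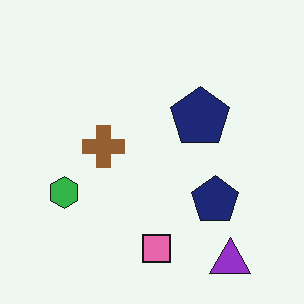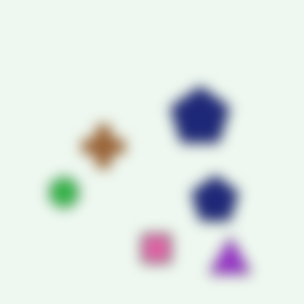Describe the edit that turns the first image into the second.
Heavily blurred.

Shape edges and outlines are uniformly softened across the whole image.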